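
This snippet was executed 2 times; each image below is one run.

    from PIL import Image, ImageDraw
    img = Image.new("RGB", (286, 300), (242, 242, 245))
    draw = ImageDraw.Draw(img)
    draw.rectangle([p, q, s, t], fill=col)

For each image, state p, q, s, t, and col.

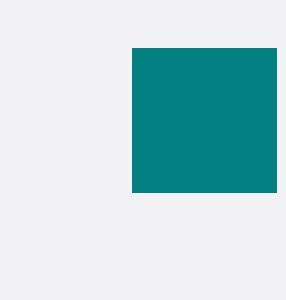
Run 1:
p = 132, q = 48, s = 276, t = 192, col = 'teal'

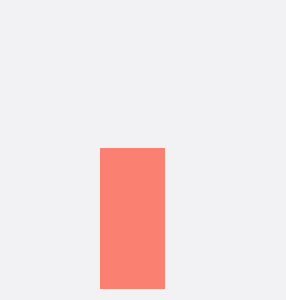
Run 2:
p = 100, q = 148, s = 164, t = 288, col = 'salmon'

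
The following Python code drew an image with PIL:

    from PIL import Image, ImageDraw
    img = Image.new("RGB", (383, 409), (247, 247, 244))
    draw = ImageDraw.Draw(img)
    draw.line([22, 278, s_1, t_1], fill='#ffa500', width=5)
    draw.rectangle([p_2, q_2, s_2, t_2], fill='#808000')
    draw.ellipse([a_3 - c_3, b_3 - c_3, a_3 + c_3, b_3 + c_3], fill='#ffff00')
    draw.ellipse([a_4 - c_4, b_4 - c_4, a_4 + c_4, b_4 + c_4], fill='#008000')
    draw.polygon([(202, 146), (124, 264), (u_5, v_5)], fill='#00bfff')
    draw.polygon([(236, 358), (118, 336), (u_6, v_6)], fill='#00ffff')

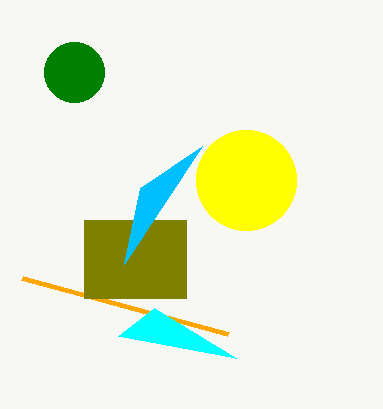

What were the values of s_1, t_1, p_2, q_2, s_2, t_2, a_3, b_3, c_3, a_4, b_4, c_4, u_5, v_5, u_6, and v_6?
s_1 = 228
t_1 = 334
p_2 = 84
q_2 = 220
s_2 = 186
t_2 = 298
a_3 = 246
b_3 = 180
c_3 = 50
a_4 = 74
b_4 = 72
c_4 = 30
u_5 = 140
v_5 = 188
u_6 = 154
v_6 = 308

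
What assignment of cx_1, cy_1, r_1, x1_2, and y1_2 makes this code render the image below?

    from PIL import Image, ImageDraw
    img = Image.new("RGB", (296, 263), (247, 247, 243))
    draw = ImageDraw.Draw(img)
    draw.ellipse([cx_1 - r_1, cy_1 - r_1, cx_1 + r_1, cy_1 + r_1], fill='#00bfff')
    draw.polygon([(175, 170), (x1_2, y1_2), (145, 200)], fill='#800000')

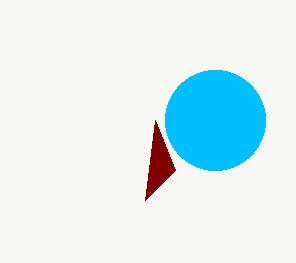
cx_1 = 215; cy_1 = 120; r_1 = 50; x1_2 = 155; y1_2 = 120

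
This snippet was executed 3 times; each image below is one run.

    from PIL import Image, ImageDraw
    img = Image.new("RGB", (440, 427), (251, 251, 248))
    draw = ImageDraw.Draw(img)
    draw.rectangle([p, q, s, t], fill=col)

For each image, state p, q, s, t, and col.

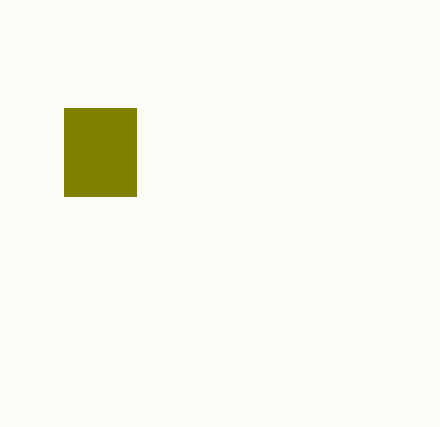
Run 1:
p = 64, q = 108, s = 136, t = 196, col = 'olive'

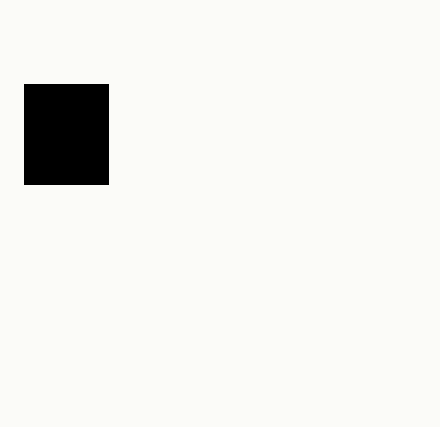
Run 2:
p = 24; q = 84; s = 108; t = 184; col = 'black'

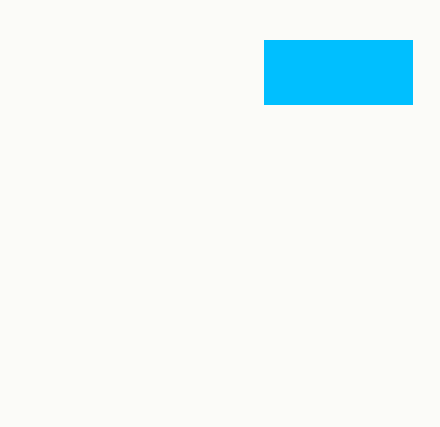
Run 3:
p = 264; q = 40; s = 412; t = 104; col = 'deepskyblue'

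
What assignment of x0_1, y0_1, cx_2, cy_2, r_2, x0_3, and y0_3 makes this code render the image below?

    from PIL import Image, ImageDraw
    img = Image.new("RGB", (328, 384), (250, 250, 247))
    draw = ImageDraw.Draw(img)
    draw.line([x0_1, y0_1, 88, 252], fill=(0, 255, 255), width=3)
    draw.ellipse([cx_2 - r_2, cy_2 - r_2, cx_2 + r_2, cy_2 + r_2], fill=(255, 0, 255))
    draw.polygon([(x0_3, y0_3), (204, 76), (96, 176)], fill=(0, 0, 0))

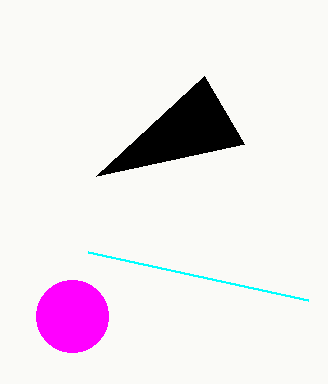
x0_1 = 308
y0_1 = 300
cx_2 = 72
cy_2 = 316
r_2 = 36
x0_3 = 244
y0_3 = 144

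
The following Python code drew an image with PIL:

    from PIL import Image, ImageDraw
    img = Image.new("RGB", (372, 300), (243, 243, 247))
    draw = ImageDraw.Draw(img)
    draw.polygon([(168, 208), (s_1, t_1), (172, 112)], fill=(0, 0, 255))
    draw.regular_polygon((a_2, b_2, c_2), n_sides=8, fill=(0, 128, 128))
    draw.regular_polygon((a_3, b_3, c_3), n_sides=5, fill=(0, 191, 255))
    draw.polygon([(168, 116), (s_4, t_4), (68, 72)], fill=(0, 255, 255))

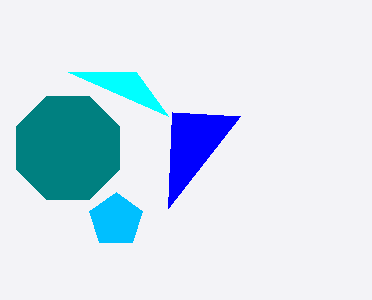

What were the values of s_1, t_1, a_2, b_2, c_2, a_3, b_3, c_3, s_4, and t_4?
s_1 = 240
t_1 = 116
a_2 = 68
b_2 = 148
c_2 = 56
a_3 = 116
b_3 = 220
c_3 = 28
s_4 = 136
t_4 = 72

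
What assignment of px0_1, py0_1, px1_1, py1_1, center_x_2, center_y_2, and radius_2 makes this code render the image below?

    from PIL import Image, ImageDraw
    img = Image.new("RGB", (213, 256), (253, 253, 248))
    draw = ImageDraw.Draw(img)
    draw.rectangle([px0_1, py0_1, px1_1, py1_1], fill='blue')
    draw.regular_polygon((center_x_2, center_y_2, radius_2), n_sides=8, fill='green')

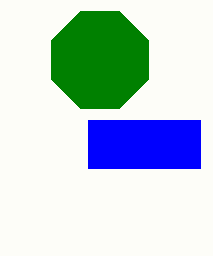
px0_1 = 88, py0_1 = 120, px1_1 = 200, py1_1 = 168, center_x_2 = 100, center_y_2 = 60, radius_2 = 52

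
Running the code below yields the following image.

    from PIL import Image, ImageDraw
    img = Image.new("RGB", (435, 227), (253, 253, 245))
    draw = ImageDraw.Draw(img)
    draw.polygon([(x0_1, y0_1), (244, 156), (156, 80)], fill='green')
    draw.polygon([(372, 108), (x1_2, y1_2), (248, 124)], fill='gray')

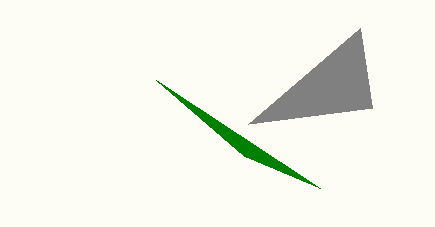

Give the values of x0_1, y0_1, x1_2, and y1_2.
x0_1 = 320
y0_1 = 188
x1_2 = 360
y1_2 = 28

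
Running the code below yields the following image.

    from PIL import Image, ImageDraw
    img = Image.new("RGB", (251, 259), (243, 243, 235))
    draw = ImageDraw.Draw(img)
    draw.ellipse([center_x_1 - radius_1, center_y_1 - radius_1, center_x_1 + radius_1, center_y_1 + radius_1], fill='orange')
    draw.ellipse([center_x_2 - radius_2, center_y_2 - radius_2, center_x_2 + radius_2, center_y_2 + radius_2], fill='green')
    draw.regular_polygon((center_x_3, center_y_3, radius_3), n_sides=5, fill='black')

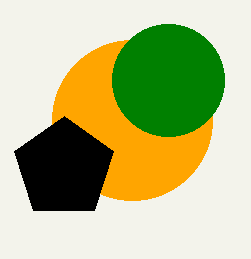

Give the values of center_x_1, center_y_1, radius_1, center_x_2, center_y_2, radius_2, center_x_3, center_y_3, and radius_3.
center_x_1 = 132; center_y_1 = 120; radius_1 = 80; center_x_2 = 168; center_y_2 = 80; radius_2 = 56; center_x_3 = 64; center_y_3 = 168; radius_3 = 52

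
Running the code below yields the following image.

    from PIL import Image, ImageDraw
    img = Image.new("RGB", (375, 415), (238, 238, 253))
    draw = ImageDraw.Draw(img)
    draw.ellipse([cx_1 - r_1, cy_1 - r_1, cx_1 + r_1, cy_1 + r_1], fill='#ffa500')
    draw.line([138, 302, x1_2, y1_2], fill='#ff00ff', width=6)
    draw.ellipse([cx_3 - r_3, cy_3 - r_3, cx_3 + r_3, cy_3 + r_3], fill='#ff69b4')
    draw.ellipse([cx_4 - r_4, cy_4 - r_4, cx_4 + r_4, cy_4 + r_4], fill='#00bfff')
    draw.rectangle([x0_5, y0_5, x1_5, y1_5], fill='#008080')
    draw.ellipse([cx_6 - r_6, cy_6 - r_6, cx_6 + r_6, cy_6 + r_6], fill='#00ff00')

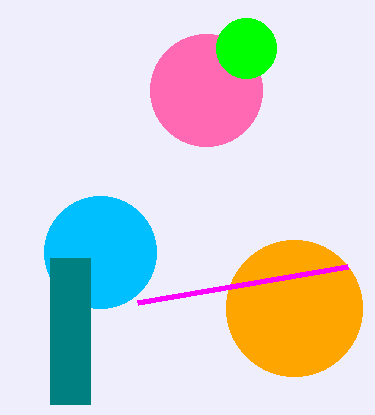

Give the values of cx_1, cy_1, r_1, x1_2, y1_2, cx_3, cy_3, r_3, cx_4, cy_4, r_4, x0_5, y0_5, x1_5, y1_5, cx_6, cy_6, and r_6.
cx_1 = 294; cy_1 = 308; r_1 = 68; x1_2 = 348; y1_2 = 266; cx_3 = 206; cy_3 = 90; r_3 = 56; cx_4 = 100; cy_4 = 252; r_4 = 56; x0_5 = 50; y0_5 = 258; x1_5 = 90; y1_5 = 404; cx_6 = 246; cy_6 = 48; r_6 = 30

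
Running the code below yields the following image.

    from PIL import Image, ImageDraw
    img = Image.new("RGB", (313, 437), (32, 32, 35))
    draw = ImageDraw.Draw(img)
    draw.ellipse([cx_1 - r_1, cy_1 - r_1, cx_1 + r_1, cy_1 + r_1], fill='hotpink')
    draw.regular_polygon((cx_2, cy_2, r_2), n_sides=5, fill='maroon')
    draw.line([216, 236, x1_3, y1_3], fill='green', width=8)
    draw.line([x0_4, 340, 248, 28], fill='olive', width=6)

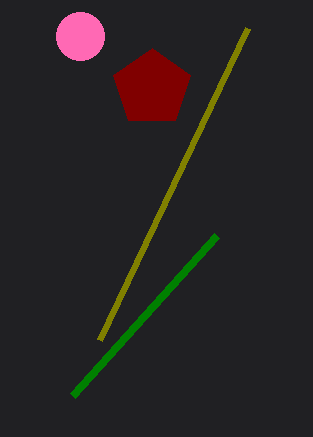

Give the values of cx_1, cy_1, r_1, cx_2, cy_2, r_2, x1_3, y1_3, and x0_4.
cx_1 = 80; cy_1 = 36; r_1 = 24; cx_2 = 152; cy_2 = 88; r_2 = 40; x1_3 = 72; y1_3 = 396; x0_4 = 100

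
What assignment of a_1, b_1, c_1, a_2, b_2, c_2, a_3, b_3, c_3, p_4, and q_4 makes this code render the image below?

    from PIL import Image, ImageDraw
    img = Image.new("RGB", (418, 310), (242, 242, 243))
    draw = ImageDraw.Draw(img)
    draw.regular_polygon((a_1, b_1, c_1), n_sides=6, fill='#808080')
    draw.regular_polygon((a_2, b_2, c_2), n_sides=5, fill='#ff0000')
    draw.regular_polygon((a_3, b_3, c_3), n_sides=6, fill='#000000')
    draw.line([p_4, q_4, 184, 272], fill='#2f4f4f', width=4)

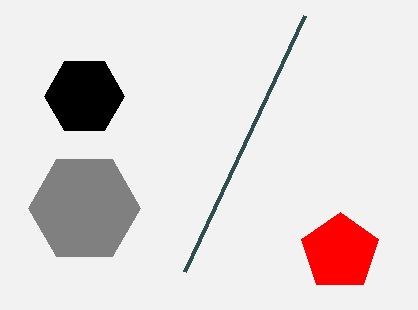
a_1 = 84; b_1 = 208; c_1 = 56; a_2 = 340; b_2 = 252; c_2 = 40; a_3 = 84; b_3 = 96; c_3 = 40; p_4 = 304; q_4 = 16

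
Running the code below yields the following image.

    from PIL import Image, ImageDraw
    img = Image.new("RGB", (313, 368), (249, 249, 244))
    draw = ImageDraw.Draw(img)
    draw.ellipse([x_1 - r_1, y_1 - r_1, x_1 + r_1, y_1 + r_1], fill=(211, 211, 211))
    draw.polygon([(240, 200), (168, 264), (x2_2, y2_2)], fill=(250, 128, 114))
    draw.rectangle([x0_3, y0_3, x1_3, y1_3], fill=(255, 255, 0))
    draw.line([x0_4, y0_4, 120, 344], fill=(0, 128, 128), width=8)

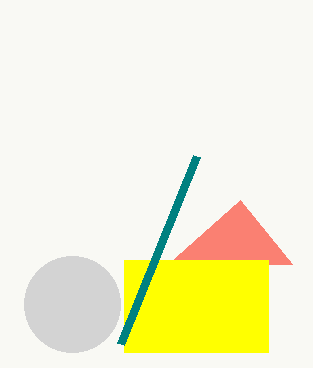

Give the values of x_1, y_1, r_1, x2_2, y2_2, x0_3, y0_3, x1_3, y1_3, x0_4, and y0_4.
x_1 = 72
y_1 = 304
r_1 = 48
x2_2 = 292
y2_2 = 264
x0_3 = 124
y0_3 = 260
x1_3 = 268
y1_3 = 352
x0_4 = 196
y0_4 = 156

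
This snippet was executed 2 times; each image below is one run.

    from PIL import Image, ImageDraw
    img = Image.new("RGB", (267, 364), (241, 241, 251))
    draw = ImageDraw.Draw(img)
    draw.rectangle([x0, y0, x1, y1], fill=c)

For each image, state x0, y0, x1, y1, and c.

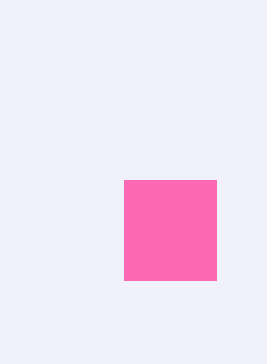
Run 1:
x0 = 124; y0 = 180; x1 = 216; y1 = 280; c = 'hotpink'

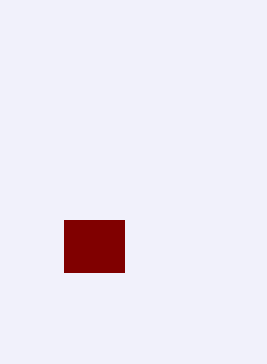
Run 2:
x0 = 64; y0 = 220; x1 = 124; y1 = 272; c = 'maroon'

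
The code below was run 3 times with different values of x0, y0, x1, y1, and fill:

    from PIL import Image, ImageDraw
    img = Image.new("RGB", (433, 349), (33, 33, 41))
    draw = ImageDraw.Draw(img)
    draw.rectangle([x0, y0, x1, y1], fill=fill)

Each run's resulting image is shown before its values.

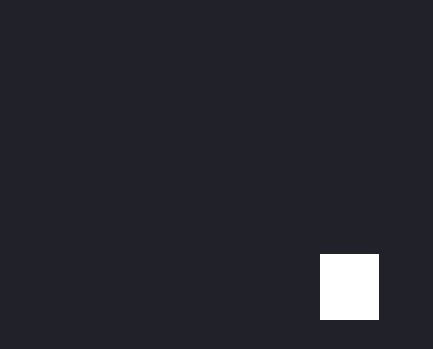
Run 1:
x0 = 320; y0 = 254; x1 = 378; y1 = 319; fill = 'white'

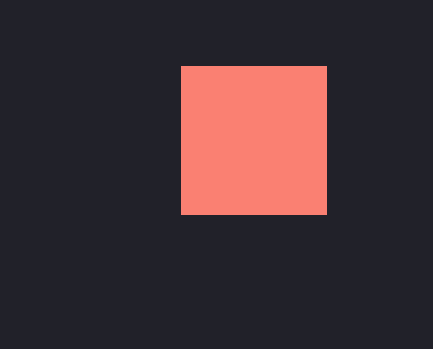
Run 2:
x0 = 181
y0 = 66
x1 = 326
y1 = 214
fill = 'salmon'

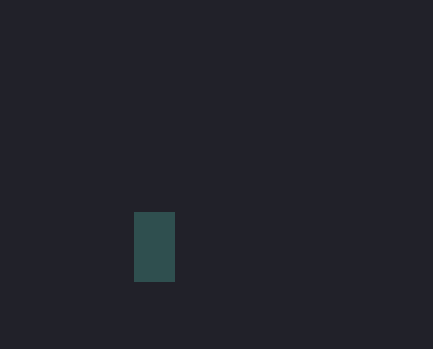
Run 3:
x0 = 134
y0 = 212
x1 = 174
y1 = 281
fill = 'darkslategray'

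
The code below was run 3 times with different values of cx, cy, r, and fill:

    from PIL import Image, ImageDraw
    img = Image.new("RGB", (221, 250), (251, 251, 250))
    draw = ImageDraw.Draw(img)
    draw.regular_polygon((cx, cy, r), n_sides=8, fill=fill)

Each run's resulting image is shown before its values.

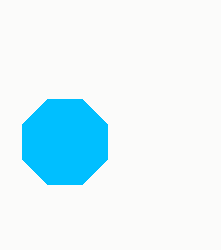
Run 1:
cx = 65
cy = 142
r = 46
fill = 'deepskyblue'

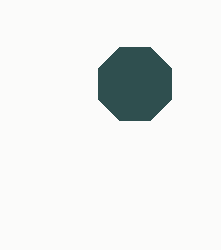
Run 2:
cx = 135
cy = 84
r = 40
fill = 'darkslategray'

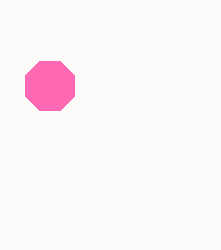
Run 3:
cx = 50, cy = 86, r = 27, fill = 'hotpink'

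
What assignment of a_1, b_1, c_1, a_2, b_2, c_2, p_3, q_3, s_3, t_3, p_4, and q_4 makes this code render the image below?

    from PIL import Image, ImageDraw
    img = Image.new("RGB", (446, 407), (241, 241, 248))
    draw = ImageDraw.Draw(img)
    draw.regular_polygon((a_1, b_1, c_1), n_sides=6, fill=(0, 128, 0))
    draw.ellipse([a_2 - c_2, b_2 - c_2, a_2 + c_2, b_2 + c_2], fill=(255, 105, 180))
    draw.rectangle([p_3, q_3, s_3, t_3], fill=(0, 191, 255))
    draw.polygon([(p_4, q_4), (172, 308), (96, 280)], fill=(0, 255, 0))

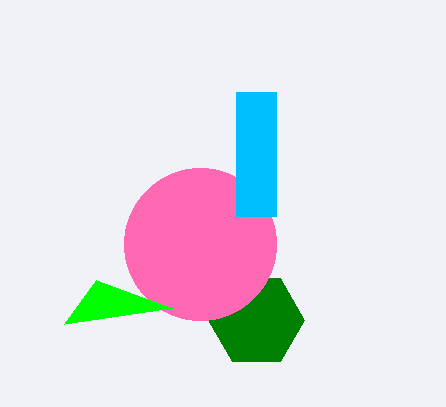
a_1 = 256, b_1 = 320, c_1 = 48, a_2 = 200, b_2 = 244, c_2 = 76, p_3 = 236, q_3 = 92, s_3 = 276, t_3 = 216, p_4 = 64, q_4 = 324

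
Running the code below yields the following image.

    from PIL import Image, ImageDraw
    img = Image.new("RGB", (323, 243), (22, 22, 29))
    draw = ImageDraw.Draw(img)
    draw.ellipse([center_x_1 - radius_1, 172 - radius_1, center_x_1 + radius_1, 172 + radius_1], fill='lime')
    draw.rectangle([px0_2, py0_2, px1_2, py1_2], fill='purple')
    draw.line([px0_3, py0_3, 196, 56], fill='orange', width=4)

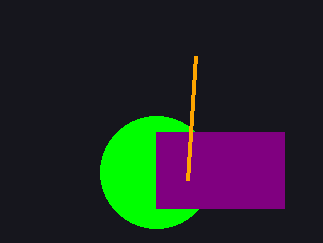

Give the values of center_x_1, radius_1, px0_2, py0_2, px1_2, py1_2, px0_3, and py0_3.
center_x_1 = 156, radius_1 = 56, px0_2 = 156, py0_2 = 132, px1_2 = 284, py1_2 = 208, px0_3 = 188, py0_3 = 180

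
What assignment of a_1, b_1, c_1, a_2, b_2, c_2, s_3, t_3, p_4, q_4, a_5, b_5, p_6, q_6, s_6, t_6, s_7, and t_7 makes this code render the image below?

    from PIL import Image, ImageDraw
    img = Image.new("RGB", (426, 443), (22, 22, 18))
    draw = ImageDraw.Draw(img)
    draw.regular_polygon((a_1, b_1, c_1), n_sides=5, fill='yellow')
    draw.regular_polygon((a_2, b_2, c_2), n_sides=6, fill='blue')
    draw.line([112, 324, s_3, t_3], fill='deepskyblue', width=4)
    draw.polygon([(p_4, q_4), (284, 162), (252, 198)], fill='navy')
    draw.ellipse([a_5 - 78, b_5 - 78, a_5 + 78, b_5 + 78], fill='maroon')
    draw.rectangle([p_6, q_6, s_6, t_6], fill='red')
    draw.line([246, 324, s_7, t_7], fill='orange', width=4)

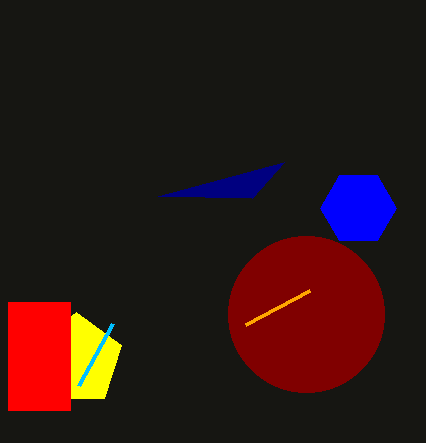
a_1 = 76, b_1 = 360, c_1 = 48, a_2 = 358, b_2 = 208, c_2 = 38, s_3 = 78, t_3 = 386, p_4 = 158, q_4 = 196, a_5 = 306, b_5 = 314, p_6 = 8, q_6 = 302, s_6 = 70, t_6 = 410, s_7 = 310, t_7 = 290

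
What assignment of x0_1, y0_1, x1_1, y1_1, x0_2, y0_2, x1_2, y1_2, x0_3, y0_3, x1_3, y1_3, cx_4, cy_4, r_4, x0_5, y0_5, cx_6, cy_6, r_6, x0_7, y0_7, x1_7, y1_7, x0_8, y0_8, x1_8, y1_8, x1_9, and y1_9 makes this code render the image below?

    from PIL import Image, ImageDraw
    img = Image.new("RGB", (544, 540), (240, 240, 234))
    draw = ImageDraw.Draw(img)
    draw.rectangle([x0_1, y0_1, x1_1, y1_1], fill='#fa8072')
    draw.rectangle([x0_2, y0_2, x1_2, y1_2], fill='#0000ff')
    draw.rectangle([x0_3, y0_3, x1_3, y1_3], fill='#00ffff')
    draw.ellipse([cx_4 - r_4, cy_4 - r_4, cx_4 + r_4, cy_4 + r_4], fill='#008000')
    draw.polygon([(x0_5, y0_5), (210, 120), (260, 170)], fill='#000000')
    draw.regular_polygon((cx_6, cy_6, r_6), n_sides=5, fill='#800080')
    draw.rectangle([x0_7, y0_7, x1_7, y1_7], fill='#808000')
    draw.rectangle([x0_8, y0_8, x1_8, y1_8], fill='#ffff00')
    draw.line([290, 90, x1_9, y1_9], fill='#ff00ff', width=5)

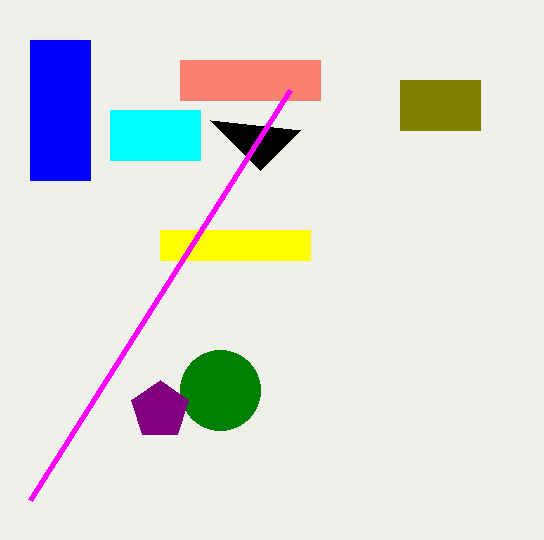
x0_1 = 180; y0_1 = 60; x1_1 = 320; y1_1 = 100; x0_2 = 30; y0_2 = 40; x1_2 = 90; y1_2 = 180; x0_3 = 110; y0_3 = 110; x1_3 = 200; y1_3 = 160; cx_4 = 220; cy_4 = 390; r_4 = 40; x0_5 = 300; y0_5 = 130; cx_6 = 160; cy_6 = 410; r_6 = 30; x0_7 = 400; y0_7 = 80; x1_7 = 480; y1_7 = 130; x0_8 = 160; y0_8 = 230; x1_8 = 310; y1_8 = 260; x1_9 = 30; y1_9 = 500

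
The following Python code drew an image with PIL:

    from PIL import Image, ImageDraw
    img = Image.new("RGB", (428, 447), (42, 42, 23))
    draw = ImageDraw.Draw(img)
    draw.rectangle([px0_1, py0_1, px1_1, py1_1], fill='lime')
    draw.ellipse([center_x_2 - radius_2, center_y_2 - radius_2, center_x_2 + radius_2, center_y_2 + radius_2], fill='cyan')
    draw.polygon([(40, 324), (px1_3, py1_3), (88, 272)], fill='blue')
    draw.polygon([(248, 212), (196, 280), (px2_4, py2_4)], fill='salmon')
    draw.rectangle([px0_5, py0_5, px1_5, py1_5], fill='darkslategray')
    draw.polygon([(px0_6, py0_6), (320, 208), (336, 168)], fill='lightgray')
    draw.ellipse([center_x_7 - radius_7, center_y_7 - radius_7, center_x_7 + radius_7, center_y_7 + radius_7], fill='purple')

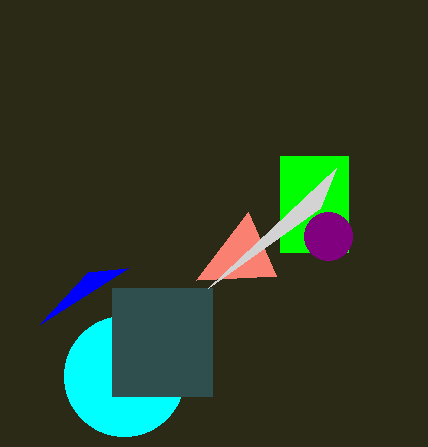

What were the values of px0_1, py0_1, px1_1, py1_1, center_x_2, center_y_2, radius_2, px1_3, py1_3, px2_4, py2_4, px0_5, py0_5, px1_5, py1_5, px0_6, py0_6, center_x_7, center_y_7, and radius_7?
px0_1 = 280, py0_1 = 156, px1_1 = 348, py1_1 = 252, center_x_2 = 124, center_y_2 = 376, radius_2 = 60, px1_3 = 128, py1_3 = 268, px2_4 = 276, py2_4 = 276, px0_5 = 112, py0_5 = 288, px1_5 = 212, py1_5 = 396, px0_6 = 208, py0_6 = 288, center_x_7 = 328, center_y_7 = 236, radius_7 = 24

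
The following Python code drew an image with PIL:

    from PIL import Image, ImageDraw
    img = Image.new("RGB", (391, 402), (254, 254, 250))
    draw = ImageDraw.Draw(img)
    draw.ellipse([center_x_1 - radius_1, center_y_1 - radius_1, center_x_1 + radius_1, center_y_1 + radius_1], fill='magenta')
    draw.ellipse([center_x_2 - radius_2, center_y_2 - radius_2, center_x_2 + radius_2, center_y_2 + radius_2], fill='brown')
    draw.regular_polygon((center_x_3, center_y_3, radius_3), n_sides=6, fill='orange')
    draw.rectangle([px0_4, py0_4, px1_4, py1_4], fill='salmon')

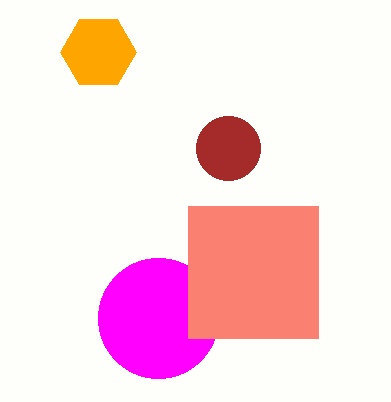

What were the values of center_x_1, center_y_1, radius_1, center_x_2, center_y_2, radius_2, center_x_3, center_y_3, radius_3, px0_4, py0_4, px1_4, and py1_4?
center_x_1 = 158, center_y_1 = 318, radius_1 = 60, center_x_2 = 228, center_y_2 = 148, radius_2 = 32, center_x_3 = 98, center_y_3 = 52, radius_3 = 38, px0_4 = 188, py0_4 = 206, px1_4 = 318, py1_4 = 338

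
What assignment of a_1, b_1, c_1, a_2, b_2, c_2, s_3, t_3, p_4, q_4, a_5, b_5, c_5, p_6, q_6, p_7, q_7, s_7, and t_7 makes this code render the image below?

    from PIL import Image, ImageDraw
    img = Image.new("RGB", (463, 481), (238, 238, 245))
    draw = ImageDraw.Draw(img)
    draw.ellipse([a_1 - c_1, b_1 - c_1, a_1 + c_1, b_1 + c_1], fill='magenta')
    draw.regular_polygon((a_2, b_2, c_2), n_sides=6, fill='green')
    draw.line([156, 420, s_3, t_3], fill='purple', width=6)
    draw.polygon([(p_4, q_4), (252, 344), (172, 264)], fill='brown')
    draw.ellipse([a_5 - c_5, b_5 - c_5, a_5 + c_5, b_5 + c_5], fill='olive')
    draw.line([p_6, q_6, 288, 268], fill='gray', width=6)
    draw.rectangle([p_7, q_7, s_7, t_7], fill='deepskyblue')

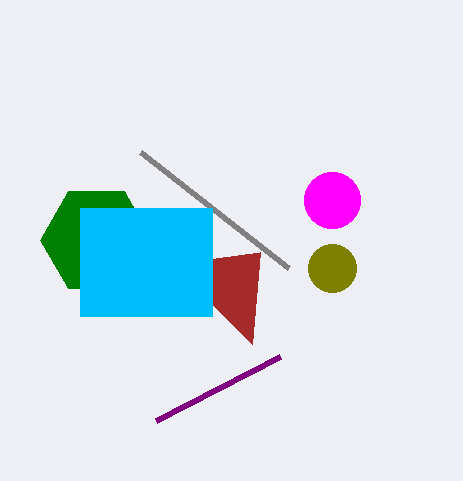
a_1 = 332, b_1 = 200, c_1 = 28, a_2 = 96, b_2 = 240, c_2 = 56, s_3 = 280, t_3 = 356, p_4 = 260, q_4 = 252, a_5 = 332, b_5 = 268, c_5 = 24, p_6 = 140, q_6 = 152, p_7 = 80, q_7 = 208, s_7 = 212, t_7 = 316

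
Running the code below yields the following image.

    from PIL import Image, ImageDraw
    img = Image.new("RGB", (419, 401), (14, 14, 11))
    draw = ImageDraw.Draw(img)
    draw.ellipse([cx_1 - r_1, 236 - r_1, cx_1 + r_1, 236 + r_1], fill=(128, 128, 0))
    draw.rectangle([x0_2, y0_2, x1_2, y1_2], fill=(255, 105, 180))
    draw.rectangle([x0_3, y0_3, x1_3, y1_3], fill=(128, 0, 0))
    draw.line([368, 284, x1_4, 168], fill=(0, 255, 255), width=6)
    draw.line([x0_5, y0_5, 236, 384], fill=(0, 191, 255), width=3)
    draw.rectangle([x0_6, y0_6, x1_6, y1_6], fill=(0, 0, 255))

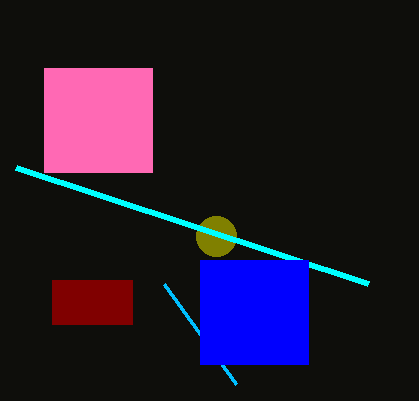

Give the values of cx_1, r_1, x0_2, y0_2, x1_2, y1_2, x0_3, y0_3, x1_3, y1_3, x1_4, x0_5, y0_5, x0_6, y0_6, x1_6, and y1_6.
cx_1 = 216, r_1 = 20, x0_2 = 44, y0_2 = 68, x1_2 = 152, y1_2 = 172, x0_3 = 52, y0_3 = 280, x1_3 = 132, y1_3 = 324, x1_4 = 16, x0_5 = 164, y0_5 = 284, x0_6 = 200, y0_6 = 260, x1_6 = 308, y1_6 = 364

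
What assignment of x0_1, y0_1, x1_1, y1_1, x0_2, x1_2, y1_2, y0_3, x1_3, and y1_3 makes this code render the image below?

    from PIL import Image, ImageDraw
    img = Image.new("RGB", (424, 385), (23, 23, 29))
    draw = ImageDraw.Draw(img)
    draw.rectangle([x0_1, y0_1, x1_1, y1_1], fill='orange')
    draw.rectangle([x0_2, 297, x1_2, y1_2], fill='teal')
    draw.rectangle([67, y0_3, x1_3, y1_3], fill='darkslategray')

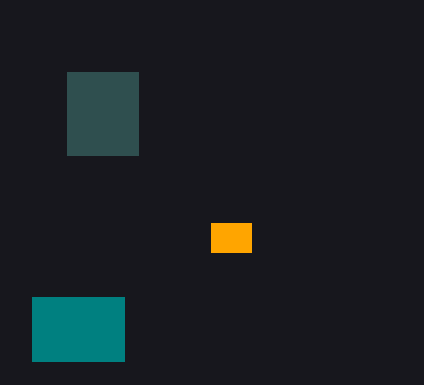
x0_1 = 211
y0_1 = 223
x1_1 = 251
y1_1 = 252
x0_2 = 32
x1_2 = 124
y1_2 = 361
y0_3 = 72
x1_3 = 138
y1_3 = 155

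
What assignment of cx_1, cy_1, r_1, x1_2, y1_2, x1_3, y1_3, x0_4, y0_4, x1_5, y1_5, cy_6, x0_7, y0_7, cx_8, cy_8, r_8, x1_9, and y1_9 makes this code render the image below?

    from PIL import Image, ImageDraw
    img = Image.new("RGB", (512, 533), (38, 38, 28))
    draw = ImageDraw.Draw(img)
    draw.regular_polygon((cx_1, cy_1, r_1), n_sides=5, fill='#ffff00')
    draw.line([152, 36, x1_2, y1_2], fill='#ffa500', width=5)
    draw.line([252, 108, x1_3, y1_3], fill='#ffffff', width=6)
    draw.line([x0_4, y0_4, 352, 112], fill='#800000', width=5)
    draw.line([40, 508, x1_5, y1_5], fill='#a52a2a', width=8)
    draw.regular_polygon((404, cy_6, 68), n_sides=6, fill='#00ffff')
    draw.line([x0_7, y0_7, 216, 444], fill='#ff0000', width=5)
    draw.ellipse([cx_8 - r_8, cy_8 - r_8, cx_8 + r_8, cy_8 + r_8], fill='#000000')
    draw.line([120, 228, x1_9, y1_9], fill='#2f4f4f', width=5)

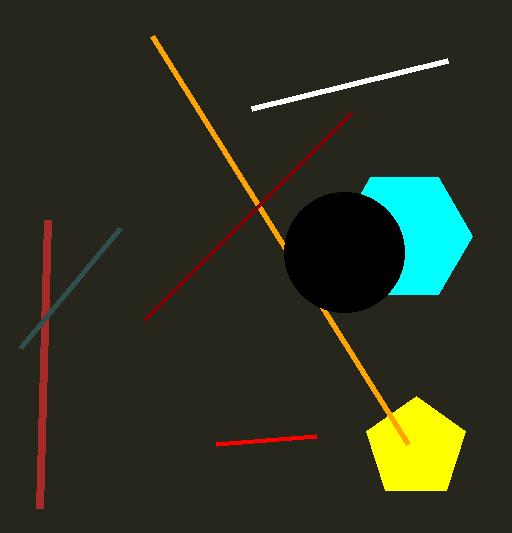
cx_1 = 416
cy_1 = 448
r_1 = 52
x1_2 = 408
y1_2 = 444
x1_3 = 448
y1_3 = 60
x0_4 = 144
y0_4 = 320
x1_5 = 48
y1_5 = 220
cy_6 = 236
x0_7 = 316
y0_7 = 436
cx_8 = 344
cy_8 = 252
r_8 = 60
x1_9 = 20
y1_9 = 348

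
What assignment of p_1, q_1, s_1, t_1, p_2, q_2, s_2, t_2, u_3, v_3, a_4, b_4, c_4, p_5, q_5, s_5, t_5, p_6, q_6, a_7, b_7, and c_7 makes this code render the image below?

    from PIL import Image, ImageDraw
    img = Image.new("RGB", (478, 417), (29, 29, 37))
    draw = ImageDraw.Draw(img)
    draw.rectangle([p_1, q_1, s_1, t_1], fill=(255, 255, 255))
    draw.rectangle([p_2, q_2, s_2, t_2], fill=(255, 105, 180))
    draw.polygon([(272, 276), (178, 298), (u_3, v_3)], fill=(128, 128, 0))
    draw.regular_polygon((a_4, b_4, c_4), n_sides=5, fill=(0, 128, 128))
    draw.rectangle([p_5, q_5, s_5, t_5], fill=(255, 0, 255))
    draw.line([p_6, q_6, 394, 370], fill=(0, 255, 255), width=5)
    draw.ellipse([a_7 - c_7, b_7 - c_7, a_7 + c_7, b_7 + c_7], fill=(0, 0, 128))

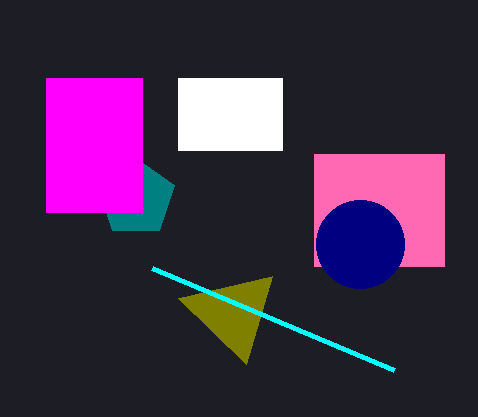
p_1 = 178; q_1 = 78; s_1 = 282; t_1 = 150; p_2 = 314; q_2 = 154; s_2 = 444; t_2 = 266; u_3 = 246; v_3 = 364; a_4 = 136; b_4 = 198; c_4 = 40; p_5 = 46; q_5 = 78; s_5 = 142; t_5 = 212; p_6 = 152; q_6 = 268; a_7 = 360; b_7 = 244; c_7 = 44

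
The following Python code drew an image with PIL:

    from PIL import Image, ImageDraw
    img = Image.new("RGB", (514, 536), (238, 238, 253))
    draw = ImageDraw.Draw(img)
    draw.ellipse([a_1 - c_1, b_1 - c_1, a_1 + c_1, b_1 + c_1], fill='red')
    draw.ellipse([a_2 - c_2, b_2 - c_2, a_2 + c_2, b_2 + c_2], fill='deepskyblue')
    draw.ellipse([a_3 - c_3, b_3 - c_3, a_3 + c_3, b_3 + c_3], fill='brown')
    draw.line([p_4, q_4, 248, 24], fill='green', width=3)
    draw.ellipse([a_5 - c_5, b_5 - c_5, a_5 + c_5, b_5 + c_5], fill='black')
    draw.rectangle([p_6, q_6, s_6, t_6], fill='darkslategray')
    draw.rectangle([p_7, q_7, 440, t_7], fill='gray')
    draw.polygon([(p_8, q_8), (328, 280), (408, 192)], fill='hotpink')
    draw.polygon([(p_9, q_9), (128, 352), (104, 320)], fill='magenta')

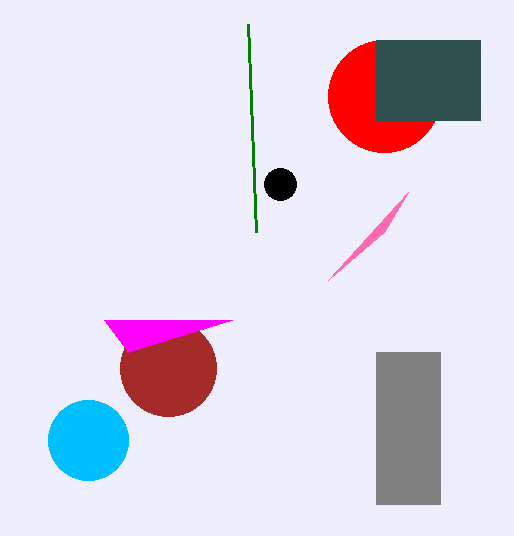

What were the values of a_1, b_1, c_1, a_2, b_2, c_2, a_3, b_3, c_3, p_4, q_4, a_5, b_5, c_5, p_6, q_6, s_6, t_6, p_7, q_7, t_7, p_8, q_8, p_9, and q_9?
a_1 = 384
b_1 = 96
c_1 = 56
a_2 = 88
b_2 = 440
c_2 = 40
a_3 = 168
b_3 = 368
c_3 = 48
p_4 = 256
q_4 = 232
a_5 = 280
b_5 = 184
c_5 = 16
p_6 = 376
q_6 = 40
s_6 = 480
t_6 = 120
p_7 = 376
q_7 = 352
t_7 = 504
p_8 = 384
q_8 = 232
p_9 = 232
q_9 = 320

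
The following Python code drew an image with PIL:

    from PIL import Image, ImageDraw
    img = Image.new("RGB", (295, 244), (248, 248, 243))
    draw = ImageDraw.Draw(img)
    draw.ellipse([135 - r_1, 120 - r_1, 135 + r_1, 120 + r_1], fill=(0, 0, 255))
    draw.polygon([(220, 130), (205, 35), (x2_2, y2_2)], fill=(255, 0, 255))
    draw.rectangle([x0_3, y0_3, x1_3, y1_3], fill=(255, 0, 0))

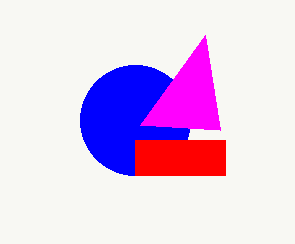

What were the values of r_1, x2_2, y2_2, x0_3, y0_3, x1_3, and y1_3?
r_1 = 55
x2_2 = 140
y2_2 = 125
x0_3 = 135
y0_3 = 140
x1_3 = 225
y1_3 = 175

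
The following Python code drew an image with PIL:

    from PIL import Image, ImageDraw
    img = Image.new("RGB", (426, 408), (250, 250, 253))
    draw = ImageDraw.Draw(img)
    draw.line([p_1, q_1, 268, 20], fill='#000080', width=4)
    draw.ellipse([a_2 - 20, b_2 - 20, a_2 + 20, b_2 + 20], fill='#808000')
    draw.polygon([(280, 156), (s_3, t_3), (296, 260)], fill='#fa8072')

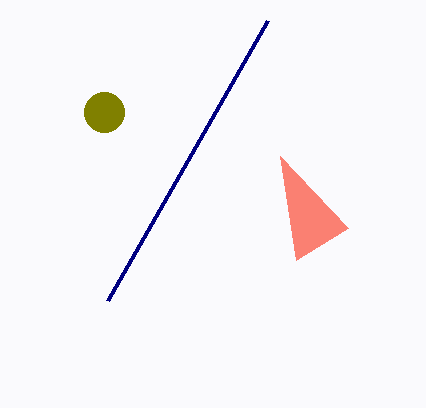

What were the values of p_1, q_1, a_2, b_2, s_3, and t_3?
p_1 = 108, q_1 = 300, a_2 = 104, b_2 = 112, s_3 = 348, t_3 = 228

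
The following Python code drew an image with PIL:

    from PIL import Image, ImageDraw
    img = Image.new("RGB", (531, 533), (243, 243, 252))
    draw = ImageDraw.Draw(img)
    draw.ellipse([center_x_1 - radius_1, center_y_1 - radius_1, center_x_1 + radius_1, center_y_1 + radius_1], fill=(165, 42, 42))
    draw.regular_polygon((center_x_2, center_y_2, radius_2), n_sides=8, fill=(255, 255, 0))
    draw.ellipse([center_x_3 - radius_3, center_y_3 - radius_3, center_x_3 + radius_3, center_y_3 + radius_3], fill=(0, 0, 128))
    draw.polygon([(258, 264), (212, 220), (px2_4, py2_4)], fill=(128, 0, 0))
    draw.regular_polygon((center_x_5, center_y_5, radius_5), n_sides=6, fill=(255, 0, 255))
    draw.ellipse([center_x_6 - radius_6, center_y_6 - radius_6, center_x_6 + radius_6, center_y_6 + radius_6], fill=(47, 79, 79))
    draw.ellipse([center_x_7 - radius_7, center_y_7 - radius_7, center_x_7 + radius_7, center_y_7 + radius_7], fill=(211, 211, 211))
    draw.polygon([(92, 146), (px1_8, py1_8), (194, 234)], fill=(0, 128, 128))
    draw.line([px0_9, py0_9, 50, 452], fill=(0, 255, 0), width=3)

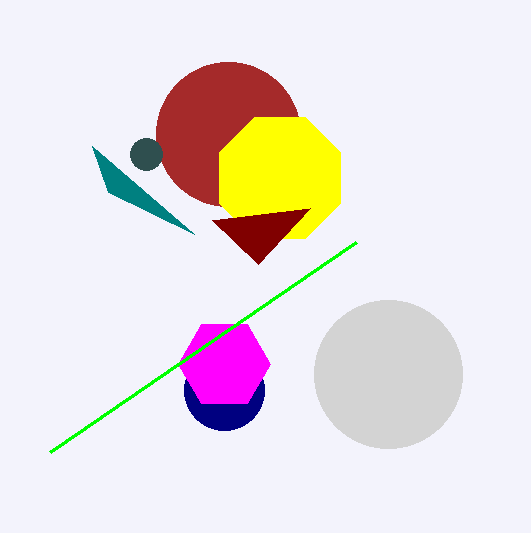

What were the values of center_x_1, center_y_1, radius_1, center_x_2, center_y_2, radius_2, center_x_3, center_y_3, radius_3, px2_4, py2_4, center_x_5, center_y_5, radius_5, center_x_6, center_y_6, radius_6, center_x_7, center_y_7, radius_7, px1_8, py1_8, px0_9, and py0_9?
center_x_1 = 228
center_y_1 = 134
radius_1 = 72
center_x_2 = 280
center_y_2 = 178
radius_2 = 66
center_x_3 = 224
center_y_3 = 390
radius_3 = 40
px2_4 = 310
py2_4 = 208
center_x_5 = 224
center_y_5 = 364
radius_5 = 46
center_x_6 = 146
center_y_6 = 154
radius_6 = 16
center_x_7 = 388
center_y_7 = 374
radius_7 = 74
px1_8 = 108
py1_8 = 192
px0_9 = 356
py0_9 = 242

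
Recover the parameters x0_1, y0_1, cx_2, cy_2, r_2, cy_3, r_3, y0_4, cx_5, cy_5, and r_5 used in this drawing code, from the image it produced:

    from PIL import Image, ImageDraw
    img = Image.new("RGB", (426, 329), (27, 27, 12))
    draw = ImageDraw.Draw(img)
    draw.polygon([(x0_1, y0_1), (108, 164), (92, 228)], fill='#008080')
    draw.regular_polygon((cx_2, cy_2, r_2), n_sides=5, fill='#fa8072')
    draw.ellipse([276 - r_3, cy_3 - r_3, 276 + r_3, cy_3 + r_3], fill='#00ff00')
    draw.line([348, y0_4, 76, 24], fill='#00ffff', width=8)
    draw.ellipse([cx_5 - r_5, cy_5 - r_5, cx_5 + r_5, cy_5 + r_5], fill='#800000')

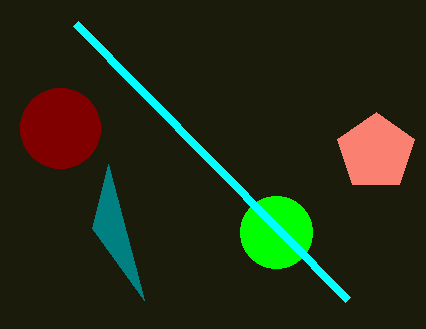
x0_1 = 144
y0_1 = 300
cx_2 = 376
cy_2 = 152
r_2 = 40
cy_3 = 232
r_3 = 36
y0_4 = 300
cx_5 = 60
cy_5 = 128
r_5 = 40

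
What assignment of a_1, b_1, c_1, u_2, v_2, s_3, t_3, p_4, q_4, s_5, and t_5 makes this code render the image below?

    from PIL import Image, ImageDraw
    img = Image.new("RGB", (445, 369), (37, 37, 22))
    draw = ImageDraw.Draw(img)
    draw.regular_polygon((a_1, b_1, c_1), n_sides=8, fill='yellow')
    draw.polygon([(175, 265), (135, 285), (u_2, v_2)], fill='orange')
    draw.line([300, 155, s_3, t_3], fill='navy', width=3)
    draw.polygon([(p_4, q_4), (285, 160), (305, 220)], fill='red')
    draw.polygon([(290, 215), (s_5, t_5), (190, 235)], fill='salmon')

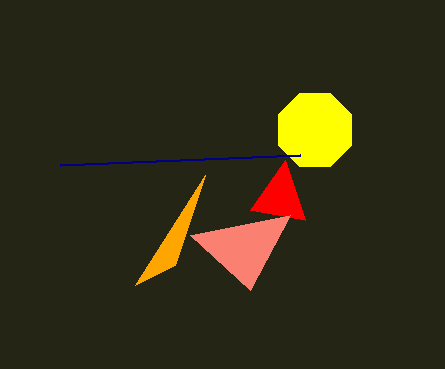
a_1 = 315, b_1 = 130, c_1 = 40, u_2 = 205, v_2 = 175, s_3 = 60, t_3 = 165, p_4 = 250, q_4 = 210, s_5 = 250, t_5 = 290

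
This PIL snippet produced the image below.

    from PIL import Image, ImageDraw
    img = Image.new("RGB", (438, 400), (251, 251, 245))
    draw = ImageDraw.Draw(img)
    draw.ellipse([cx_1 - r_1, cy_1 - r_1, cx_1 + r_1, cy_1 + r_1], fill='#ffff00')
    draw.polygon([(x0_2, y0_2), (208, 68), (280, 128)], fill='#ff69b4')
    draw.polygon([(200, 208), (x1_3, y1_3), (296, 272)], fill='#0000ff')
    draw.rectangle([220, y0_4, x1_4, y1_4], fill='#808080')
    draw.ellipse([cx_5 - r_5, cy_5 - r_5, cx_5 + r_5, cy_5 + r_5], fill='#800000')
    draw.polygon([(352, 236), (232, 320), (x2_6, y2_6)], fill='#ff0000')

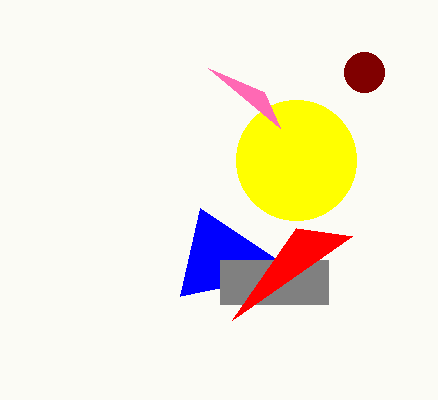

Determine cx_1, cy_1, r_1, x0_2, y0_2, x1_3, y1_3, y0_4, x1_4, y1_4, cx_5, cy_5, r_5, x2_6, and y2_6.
cx_1 = 296; cy_1 = 160; r_1 = 60; x0_2 = 264; y0_2 = 92; x1_3 = 180; y1_3 = 296; y0_4 = 260; x1_4 = 328; y1_4 = 304; cx_5 = 364; cy_5 = 72; r_5 = 20; x2_6 = 296; y2_6 = 228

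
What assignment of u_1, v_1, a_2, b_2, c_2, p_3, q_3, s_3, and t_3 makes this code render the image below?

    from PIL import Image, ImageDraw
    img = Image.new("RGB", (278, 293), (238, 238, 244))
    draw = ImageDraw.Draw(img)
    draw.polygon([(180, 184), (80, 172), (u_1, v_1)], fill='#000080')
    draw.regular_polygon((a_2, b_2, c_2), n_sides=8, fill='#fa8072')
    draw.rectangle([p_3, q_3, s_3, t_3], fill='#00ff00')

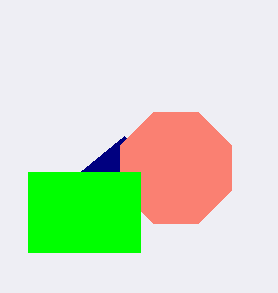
u_1 = 124; v_1 = 136; a_2 = 176; b_2 = 168; c_2 = 60; p_3 = 28; q_3 = 172; s_3 = 140; t_3 = 252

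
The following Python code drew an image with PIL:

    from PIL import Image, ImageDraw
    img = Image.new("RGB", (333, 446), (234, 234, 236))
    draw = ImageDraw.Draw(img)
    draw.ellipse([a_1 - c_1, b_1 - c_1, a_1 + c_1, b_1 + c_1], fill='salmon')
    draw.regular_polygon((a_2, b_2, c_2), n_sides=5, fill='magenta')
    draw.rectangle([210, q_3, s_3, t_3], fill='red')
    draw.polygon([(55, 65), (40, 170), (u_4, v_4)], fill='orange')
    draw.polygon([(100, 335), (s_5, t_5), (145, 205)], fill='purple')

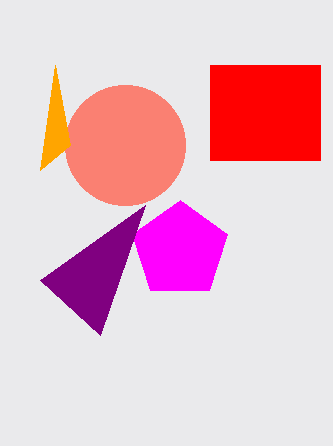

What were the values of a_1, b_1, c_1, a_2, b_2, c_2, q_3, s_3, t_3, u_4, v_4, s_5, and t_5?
a_1 = 125, b_1 = 145, c_1 = 60, a_2 = 180, b_2 = 250, c_2 = 50, q_3 = 65, s_3 = 320, t_3 = 160, u_4 = 70, v_4 = 145, s_5 = 40, t_5 = 280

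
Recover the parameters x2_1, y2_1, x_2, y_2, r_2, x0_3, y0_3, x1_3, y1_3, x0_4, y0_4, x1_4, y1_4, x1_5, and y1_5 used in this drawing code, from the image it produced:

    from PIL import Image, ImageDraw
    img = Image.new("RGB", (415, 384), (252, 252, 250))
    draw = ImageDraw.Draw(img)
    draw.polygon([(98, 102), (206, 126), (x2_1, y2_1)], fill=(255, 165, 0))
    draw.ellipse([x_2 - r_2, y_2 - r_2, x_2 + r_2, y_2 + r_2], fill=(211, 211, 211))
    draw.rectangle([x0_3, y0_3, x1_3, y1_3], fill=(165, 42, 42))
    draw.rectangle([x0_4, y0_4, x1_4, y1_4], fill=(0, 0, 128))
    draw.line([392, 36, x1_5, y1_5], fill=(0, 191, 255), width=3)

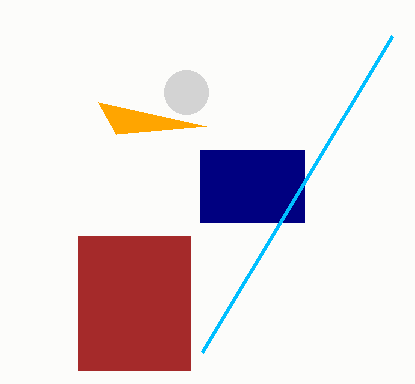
x2_1 = 116, y2_1 = 134, x_2 = 186, y_2 = 92, r_2 = 22, x0_3 = 78, y0_3 = 236, x1_3 = 190, y1_3 = 370, x0_4 = 200, y0_4 = 150, x1_4 = 304, y1_4 = 222, x1_5 = 202, y1_5 = 352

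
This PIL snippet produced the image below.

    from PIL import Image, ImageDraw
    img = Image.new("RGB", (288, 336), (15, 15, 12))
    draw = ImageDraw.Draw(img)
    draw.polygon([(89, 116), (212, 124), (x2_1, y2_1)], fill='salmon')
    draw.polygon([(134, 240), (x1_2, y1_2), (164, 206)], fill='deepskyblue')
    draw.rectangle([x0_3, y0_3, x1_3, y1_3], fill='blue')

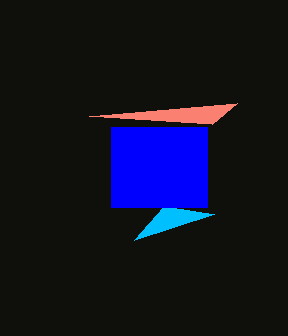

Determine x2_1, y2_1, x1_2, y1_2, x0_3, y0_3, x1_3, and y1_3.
x2_1 = 237; y2_1 = 103; x1_2 = 214; y1_2 = 214; x0_3 = 111; y0_3 = 127; x1_3 = 207; y1_3 = 207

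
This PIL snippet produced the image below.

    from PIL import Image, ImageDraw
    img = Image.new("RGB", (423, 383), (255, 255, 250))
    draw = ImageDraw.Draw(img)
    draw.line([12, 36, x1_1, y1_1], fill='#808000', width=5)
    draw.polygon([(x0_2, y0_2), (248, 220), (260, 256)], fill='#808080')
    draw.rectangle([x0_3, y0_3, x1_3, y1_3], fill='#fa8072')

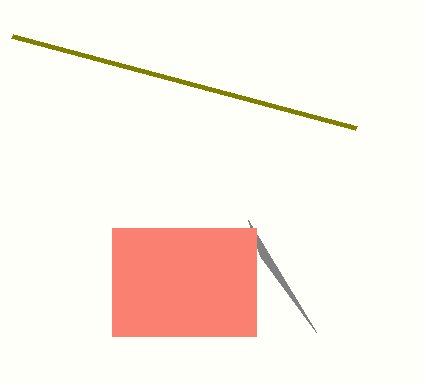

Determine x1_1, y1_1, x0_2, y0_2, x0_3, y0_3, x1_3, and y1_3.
x1_1 = 356, y1_1 = 128, x0_2 = 316, y0_2 = 332, x0_3 = 112, y0_3 = 228, x1_3 = 256, y1_3 = 336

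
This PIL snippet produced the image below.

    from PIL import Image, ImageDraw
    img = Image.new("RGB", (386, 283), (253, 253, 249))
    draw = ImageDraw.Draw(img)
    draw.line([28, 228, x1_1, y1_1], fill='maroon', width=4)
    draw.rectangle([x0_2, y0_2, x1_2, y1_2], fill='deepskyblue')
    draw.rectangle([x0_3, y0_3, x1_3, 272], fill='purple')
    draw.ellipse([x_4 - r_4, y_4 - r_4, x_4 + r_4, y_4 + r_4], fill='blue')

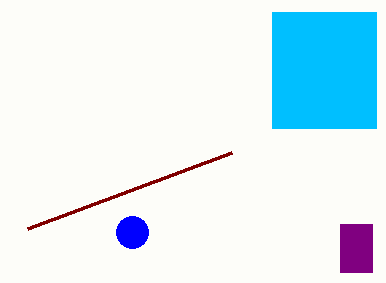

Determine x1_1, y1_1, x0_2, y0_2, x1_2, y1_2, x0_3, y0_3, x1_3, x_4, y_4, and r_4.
x1_1 = 232; y1_1 = 152; x0_2 = 272; y0_2 = 12; x1_2 = 376; y1_2 = 128; x0_3 = 340; y0_3 = 224; x1_3 = 372; x_4 = 132; y_4 = 232; r_4 = 16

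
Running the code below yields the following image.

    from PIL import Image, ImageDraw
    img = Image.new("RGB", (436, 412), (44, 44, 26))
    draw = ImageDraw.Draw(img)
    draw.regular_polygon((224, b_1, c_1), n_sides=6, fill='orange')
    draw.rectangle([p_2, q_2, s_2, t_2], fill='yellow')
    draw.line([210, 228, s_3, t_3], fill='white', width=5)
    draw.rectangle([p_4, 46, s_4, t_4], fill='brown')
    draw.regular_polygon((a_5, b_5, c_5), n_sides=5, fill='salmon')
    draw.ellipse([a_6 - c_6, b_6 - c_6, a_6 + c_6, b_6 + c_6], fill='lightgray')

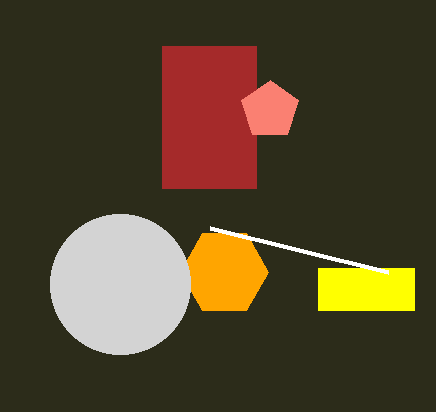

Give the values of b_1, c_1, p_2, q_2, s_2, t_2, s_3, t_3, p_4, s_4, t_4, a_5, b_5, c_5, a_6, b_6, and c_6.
b_1 = 272
c_1 = 44
p_2 = 318
q_2 = 268
s_2 = 414
t_2 = 310
s_3 = 388
t_3 = 272
p_4 = 162
s_4 = 256
t_4 = 188
a_5 = 270
b_5 = 110
c_5 = 30
a_6 = 120
b_6 = 284
c_6 = 70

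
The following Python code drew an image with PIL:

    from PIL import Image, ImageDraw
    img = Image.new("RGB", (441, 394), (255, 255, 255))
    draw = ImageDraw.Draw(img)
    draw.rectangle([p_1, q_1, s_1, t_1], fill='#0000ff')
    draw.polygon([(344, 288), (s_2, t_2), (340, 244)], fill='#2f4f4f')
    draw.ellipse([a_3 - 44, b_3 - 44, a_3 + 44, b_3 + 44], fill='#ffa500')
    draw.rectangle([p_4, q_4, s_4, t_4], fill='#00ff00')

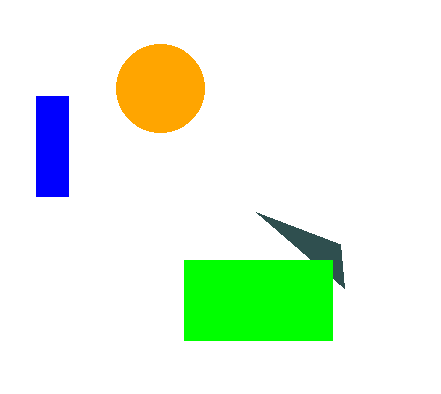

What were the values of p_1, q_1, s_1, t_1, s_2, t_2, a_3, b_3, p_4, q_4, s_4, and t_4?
p_1 = 36
q_1 = 96
s_1 = 68
t_1 = 196
s_2 = 256
t_2 = 212
a_3 = 160
b_3 = 88
p_4 = 184
q_4 = 260
s_4 = 332
t_4 = 340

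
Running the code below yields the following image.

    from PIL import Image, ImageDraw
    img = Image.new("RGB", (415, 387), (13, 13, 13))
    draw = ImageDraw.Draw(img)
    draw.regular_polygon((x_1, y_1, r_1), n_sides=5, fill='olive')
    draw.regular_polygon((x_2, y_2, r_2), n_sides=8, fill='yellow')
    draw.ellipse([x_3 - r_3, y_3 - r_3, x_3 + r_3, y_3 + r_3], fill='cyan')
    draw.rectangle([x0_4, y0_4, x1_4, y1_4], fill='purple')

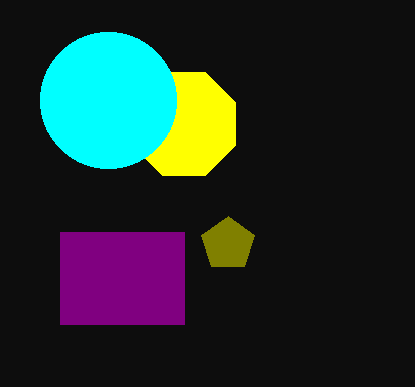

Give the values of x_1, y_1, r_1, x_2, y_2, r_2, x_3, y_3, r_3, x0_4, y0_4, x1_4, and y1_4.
x_1 = 228, y_1 = 244, r_1 = 28, x_2 = 184, y_2 = 124, r_2 = 56, x_3 = 108, y_3 = 100, r_3 = 68, x0_4 = 60, y0_4 = 232, x1_4 = 184, y1_4 = 324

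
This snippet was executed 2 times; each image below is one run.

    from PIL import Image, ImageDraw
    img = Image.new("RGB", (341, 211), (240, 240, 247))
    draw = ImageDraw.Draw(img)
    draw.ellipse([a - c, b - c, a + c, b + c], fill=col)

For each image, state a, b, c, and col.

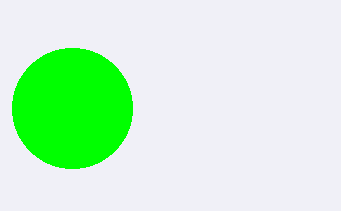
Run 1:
a = 72; b = 108; c = 60; col = 'lime'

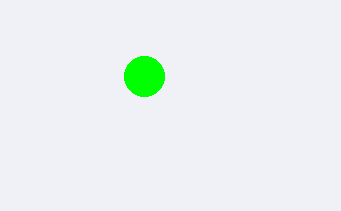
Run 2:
a = 144; b = 76; c = 20; col = 'lime'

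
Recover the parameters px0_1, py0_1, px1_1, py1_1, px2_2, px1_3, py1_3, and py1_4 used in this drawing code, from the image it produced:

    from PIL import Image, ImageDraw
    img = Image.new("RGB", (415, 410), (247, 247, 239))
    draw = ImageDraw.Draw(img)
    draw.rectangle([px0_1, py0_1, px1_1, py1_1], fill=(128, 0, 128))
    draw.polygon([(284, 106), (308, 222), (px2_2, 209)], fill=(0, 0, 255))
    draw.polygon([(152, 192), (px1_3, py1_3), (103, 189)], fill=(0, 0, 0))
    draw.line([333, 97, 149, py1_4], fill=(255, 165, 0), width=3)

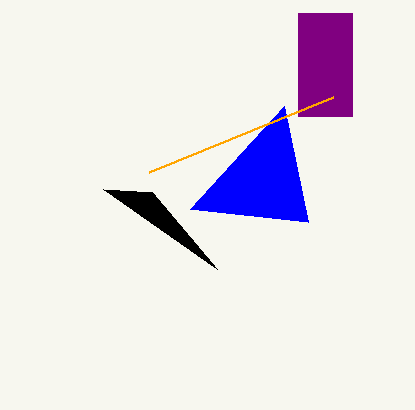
px0_1 = 298; py0_1 = 13; px1_1 = 352; py1_1 = 116; px2_2 = 190; px1_3 = 217; py1_3 = 269; py1_4 = 172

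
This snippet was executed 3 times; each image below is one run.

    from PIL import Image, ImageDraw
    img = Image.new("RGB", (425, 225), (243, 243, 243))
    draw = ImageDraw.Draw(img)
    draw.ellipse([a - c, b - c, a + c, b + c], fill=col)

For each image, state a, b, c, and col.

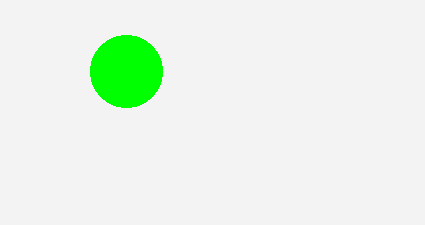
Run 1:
a = 126, b = 71, c = 36, col = 'lime'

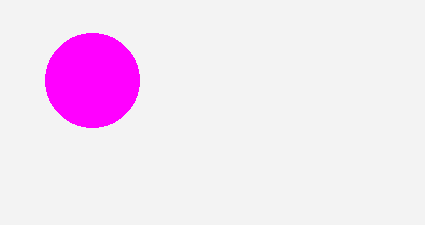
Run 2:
a = 92, b = 80, c = 47, col = 'magenta'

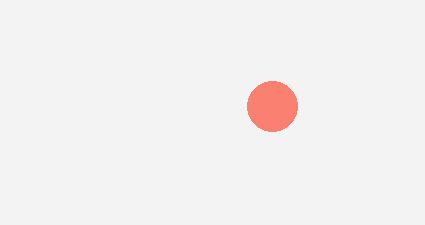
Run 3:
a = 272; b = 106; c = 25; col = 'salmon'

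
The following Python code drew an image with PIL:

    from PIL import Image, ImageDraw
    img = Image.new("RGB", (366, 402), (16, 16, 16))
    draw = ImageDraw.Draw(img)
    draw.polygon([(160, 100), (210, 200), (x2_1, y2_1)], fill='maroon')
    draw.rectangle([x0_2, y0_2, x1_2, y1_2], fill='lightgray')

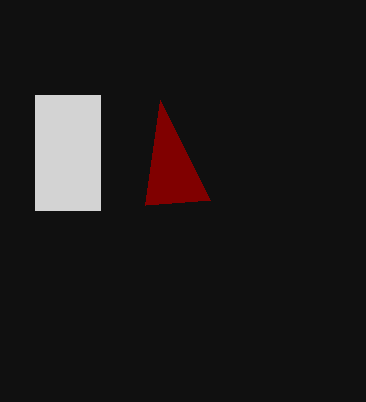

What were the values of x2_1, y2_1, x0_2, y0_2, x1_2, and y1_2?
x2_1 = 145
y2_1 = 205
x0_2 = 35
y0_2 = 95
x1_2 = 100
y1_2 = 210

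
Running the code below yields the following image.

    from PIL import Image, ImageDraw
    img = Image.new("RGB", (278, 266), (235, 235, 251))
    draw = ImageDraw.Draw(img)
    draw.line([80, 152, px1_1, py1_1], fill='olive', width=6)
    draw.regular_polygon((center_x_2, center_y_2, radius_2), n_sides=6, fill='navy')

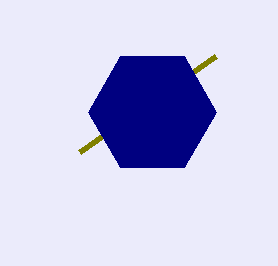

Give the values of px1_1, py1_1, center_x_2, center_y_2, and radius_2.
px1_1 = 216, py1_1 = 56, center_x_2 = 152, center_y_2 = 112, radius_2 = 64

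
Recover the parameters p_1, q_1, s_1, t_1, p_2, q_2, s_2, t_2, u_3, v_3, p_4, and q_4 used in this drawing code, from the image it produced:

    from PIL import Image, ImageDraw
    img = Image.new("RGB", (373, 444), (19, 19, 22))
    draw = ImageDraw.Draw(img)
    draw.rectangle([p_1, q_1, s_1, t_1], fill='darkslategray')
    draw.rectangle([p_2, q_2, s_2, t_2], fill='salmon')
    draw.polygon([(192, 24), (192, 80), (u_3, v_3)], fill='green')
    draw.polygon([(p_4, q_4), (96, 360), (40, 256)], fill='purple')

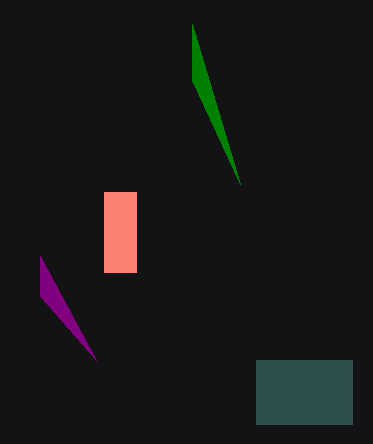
p_1 = 256, q_1 = 360, s_1 = 352, t_1 = 424, p_2 = 104, q_2 = 192, s_2 = 136, t_2 = 272, u_3 = 240, v_3 = 184, p_4 = 40, q_4 = 296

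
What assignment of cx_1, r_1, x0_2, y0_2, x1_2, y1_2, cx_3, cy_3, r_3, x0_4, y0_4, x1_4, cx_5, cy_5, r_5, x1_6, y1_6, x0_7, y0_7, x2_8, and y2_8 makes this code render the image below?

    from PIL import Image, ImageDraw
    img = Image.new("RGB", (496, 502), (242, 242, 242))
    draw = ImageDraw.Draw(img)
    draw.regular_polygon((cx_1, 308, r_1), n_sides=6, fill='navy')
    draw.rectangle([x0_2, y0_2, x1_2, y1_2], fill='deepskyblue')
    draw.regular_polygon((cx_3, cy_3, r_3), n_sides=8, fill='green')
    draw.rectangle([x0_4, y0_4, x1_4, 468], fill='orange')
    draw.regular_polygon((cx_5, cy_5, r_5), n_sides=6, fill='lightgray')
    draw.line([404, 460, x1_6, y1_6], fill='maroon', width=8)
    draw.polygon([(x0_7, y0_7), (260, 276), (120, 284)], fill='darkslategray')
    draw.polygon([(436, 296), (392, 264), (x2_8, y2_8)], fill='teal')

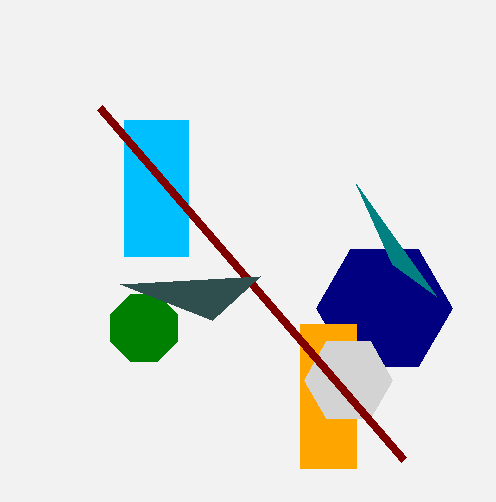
cx_1 = 384
r_1 = 68
x0_2 = 124
y0_2 = 120
x1_2 = 188
y1_2 = 256
cx_3 = 144
cy_3 = 328
r_3 = 36
x0_4 = 300
y0_4 = 324
x1_4 = 356
cx_5 = 348
cy_5 = 380
r_5 = 44
x1_6 = 100
y1_6 = 108
x0_7 = 212
y0_7 = 320
x2_8 = 356
y2_8 = 184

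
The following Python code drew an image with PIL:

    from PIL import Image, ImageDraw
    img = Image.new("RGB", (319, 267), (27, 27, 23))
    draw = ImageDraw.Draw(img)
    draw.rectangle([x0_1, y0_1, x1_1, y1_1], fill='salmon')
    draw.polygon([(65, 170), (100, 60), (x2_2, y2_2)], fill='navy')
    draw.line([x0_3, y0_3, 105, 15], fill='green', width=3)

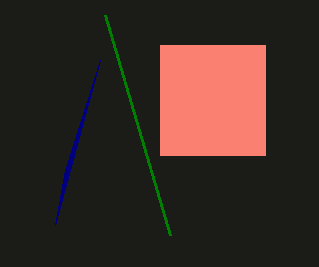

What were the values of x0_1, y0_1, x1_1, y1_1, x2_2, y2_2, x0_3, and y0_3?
x0_1 = 160
y0_1 = 45
x1_1 = 265
y1_1 = 155
x2_2 = 55
y2_2 = 225
x0_3 = 170
y0_3 = 235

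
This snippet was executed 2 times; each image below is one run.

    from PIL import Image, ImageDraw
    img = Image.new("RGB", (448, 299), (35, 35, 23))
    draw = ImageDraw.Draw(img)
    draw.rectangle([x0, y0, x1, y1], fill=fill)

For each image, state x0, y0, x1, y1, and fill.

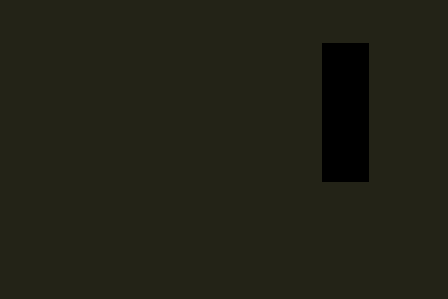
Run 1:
x0 = 322; y0 = 43; x1 = 368; y1 = 181; fill = 'black'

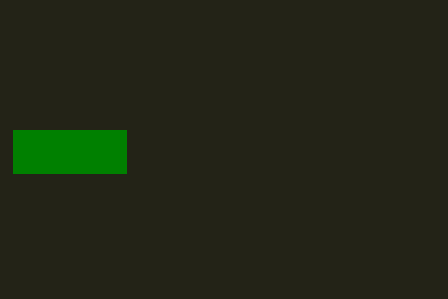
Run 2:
x0 = 13
y0 = 130
x1 = 126
y1 = 173
fill = 'green'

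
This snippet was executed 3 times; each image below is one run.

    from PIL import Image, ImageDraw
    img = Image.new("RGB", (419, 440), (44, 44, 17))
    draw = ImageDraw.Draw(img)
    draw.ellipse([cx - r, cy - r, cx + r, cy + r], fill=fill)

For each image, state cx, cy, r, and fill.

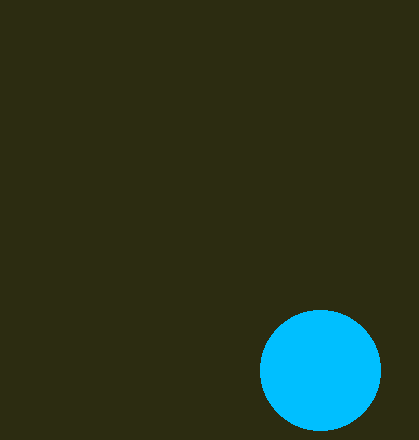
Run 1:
cx = 320, cy = 370, r = 60, fill = 'deepskyblue'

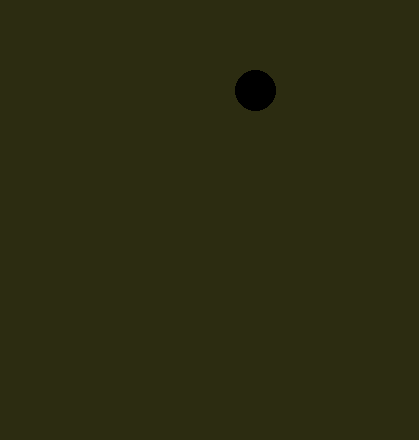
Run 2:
cx = 255, cy = 90, r = 20, fill = 'black'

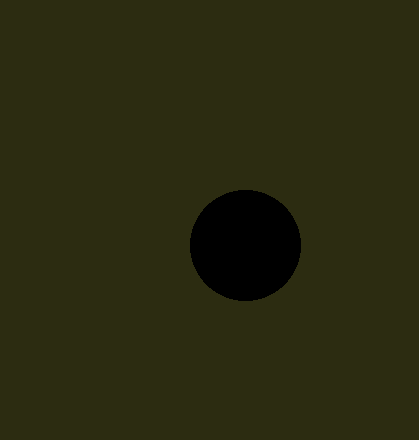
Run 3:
cx = 245, cy = 245, r = 55, fill = 'black'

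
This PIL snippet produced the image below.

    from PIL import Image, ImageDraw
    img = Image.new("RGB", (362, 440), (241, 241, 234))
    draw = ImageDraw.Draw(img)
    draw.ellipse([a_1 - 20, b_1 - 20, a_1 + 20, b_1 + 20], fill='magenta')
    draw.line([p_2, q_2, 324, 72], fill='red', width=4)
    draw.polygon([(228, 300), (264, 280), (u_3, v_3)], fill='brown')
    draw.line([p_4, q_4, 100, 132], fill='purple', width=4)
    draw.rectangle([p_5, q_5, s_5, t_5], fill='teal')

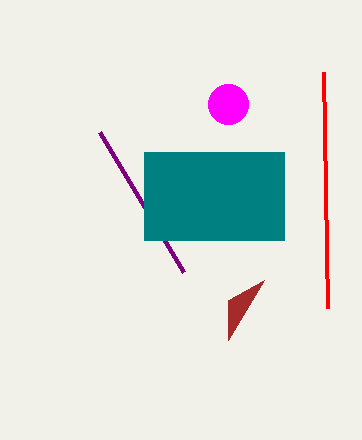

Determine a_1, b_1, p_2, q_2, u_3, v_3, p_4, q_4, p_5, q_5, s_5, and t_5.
a_1 = 228; b_1 = 104; p_2 = 328; q_2 = 308; u_3 = 228; v_3 = 340; p_4 = 184; q_4 = 272; p_5 = 144; q_5 = 152; s_5 = 284; t_5 = 240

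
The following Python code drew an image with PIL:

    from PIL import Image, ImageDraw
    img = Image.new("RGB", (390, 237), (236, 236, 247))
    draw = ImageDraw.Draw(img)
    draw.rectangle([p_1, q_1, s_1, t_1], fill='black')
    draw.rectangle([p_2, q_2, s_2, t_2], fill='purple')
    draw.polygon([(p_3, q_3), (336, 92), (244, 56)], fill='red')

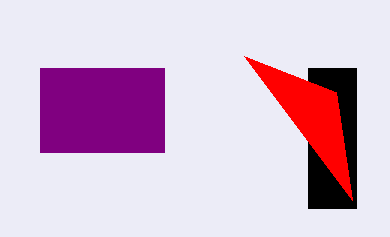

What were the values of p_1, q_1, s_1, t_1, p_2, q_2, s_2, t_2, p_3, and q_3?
p_1 = 308, q_1 = 68, s_1 = 356, t_1 = 208, p_2 = 40, q_2 = 68, s_2 = 164, t_2 = 152, p_3 = 352, q_3 = 200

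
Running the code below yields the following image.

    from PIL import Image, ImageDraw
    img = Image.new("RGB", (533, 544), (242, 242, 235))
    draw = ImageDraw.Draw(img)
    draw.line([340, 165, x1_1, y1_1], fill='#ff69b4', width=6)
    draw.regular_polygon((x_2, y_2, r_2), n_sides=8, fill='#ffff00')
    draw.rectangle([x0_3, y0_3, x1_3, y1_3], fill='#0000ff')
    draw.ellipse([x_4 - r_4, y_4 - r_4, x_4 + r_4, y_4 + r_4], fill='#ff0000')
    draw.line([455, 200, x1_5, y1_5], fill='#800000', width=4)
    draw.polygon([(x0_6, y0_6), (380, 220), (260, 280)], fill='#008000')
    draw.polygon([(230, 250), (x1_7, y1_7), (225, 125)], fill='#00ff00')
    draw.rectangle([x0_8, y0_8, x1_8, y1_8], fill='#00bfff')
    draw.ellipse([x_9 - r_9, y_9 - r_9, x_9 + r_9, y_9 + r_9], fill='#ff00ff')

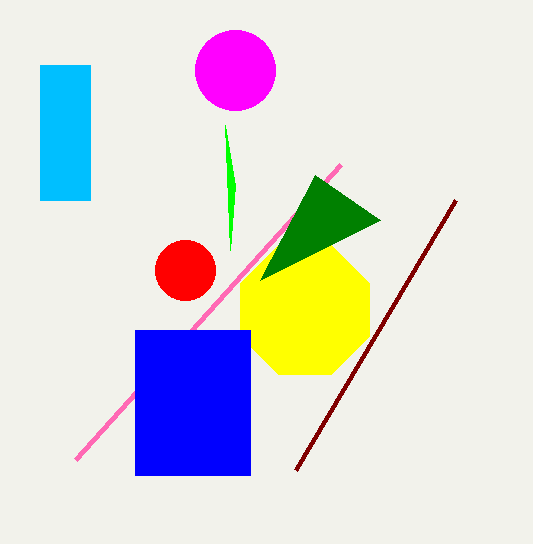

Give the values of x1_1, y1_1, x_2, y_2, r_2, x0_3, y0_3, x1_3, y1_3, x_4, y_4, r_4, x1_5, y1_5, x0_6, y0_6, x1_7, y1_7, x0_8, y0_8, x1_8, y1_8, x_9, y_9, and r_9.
x1_1 = 75, y1_1 = 460, x_2 = 305, y_2 = 310, r_2 = 70, x0_3 = 135, y0_3 = 330, x1_3 = 250, y1_3 = 475, x_4 = 185, y_4 = 270, r_4 = 30, x1_5 = 295, y1_5 = 470, x0_6 = 315, y0_6 = 175, x1_7 = 235, y1_7 = 185, x0_8 = 40, y0_8 = 65, x1_8 = 90, y1_8 = 200, x_9 = 235, y_9 = 70, r_9 = 40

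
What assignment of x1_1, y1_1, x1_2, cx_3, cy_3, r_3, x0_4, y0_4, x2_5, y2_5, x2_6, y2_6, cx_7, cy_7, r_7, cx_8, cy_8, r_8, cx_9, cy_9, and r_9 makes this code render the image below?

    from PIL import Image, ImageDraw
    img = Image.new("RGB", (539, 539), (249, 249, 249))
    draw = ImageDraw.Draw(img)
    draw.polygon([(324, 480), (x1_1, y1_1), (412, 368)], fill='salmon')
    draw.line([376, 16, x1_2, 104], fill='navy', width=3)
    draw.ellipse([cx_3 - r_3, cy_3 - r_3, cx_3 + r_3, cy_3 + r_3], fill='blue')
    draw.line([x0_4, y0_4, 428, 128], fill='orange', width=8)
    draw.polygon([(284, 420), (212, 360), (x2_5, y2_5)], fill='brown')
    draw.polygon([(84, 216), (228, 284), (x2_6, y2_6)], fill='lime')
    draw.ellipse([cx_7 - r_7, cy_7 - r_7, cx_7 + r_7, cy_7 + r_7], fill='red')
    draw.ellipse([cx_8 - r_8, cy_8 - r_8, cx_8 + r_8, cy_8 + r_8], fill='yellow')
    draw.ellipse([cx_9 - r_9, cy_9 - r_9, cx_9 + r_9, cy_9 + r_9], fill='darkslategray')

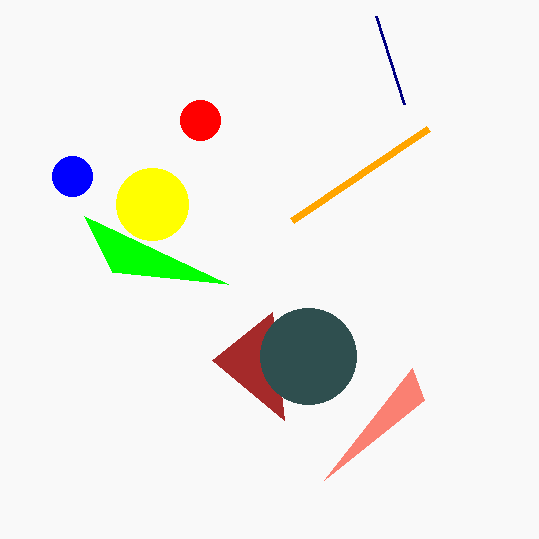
x1_1 = 424, y1_1 = 400, x1_2 = 404, cx_3 = 72, cy_3 = 176, r_3 = 20, x0_4 = 292, y0_4 = 220, x2_5 = 272, y2_5 = 312, x2_6 = 112, y2_6 = 272, cx_7 = 200, cy_7 = 120, r_7 = 20, cx_8 = 152, cy_8 = 204, r_8 = 36, cx_9 = 308, cy_9 = 356, r_9 = 48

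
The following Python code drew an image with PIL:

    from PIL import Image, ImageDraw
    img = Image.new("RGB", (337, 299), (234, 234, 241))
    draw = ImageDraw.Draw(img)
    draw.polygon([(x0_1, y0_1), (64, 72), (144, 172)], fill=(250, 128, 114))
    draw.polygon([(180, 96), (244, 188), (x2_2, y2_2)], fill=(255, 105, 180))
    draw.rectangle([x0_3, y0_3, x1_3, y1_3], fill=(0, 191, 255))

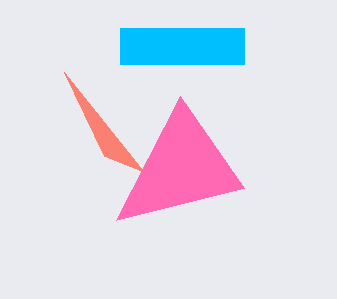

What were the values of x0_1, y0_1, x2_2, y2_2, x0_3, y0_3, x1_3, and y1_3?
x0_1 = 104
y0_1 = 156
x2_2 = 116
y2_2 = 220
x0_3 = 120
y0_3 = 28
x1_3 = 244
y1_3 = 64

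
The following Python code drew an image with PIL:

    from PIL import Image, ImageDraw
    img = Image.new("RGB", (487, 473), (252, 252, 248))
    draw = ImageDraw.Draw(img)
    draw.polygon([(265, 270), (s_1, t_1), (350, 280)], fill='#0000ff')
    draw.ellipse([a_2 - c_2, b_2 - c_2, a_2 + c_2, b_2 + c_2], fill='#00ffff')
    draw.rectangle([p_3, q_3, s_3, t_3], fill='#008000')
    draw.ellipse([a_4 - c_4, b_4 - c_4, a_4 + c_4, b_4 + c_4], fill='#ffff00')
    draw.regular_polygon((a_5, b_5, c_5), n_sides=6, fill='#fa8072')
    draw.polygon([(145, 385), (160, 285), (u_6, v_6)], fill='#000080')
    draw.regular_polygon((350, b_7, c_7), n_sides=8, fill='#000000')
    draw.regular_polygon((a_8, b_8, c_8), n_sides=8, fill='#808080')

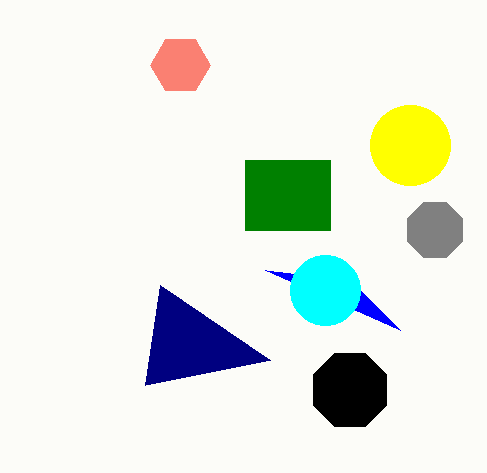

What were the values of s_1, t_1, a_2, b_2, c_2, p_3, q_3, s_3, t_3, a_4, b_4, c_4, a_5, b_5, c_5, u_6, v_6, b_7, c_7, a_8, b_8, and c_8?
s_1 = 400; t_1 = 330; a_2 = 325; b_2 = 290; c_2 = 35; p_3 = 245; q_3 = 160; s_3 = 330; t_3 = 230; a_4 = 410; b_4 = 145; c_4 = 40; a_5 = 180; b_5 = 65; c_5 = 30; u_6 = 270; v_6 = 360; b_7 = 390; c_7 = 40; a_8 = 435; b_8 = 230; c_8 = 30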